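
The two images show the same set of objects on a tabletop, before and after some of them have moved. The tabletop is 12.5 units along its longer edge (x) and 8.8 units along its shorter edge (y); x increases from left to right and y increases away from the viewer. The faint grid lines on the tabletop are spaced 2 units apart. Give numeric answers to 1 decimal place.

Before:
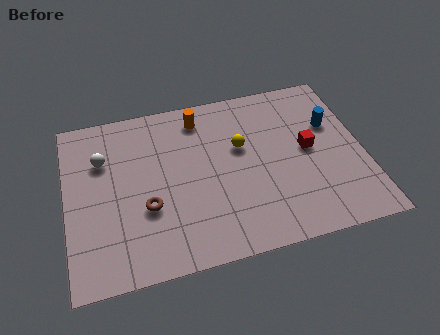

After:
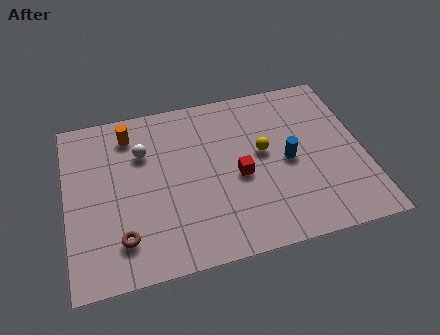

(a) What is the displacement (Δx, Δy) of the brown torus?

(-1.1, -1.3)

The brown torus started near (3.3, 3.2) and ended near (2.2, 1.9).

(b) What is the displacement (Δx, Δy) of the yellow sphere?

(0.9, -0.5)

The yellow sphere was at about (7.4, 5.4) and moved to about (8.3, 4.9).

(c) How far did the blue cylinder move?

2.5

The blue cylinder moved from about (11.3, 5.7) to (9.3, 4.2), a distance of √(2.0² + 1.5²) ≈ 2.5.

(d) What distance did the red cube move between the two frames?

3.1

The red cube moved from about (10.2, 4.6) to (7.2, 3.9), a distance of √(3.0² + 0.7²) ≈ 3.1.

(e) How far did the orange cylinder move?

3.0

The orange cylinder was near (5.8, 7.4) before and (2.8, 7.2) after, so it travelled √(3.0² + 0.2²) ≈ 3.0 units.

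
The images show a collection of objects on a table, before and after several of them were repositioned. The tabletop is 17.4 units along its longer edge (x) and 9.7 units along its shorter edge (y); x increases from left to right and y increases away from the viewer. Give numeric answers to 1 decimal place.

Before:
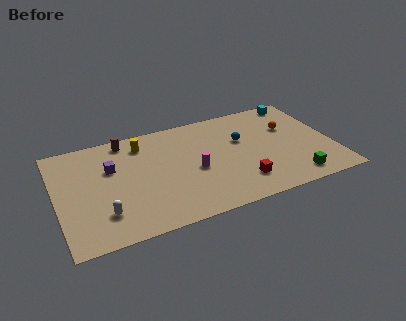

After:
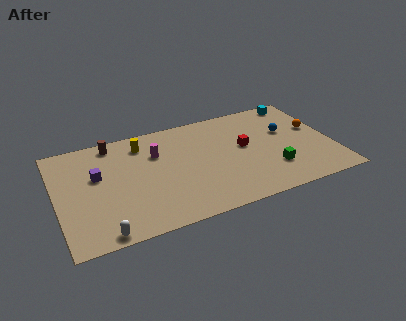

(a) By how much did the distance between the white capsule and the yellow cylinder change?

+1.5

The distance was about 6.2 in the first image and 7.7 in the second, so they moved 1.5 units further apart.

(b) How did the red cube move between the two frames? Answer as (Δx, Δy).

(0.6, 3.2)

The red cube started near (11.3, 2.2) and ended near (11.9, 5.4).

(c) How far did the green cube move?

1.8

From (14.6, 1.4) to (13.4, 2.7), the green cube covered √(1.2² + 1.3²) ≈ 1.8 units.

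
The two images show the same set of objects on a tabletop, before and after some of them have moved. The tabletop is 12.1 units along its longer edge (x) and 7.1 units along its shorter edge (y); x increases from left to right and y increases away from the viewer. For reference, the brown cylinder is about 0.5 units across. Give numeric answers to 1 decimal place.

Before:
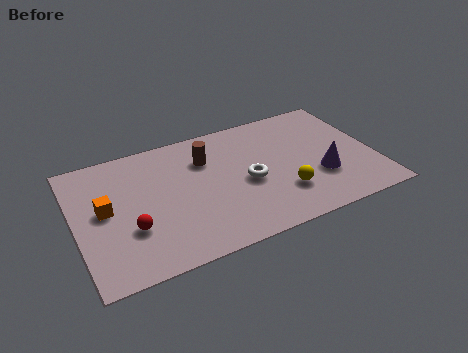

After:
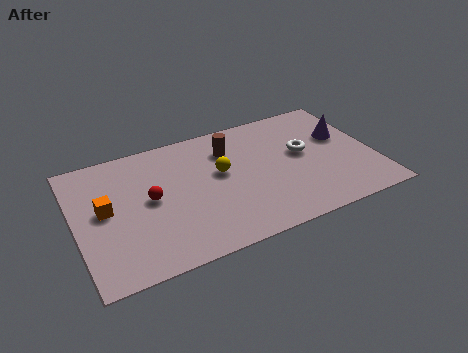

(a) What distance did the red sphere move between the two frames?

1.6

The red sphere was near (2.1, 2.4) before and (3.0, 3.7) after, so it travelled √(0.9² + 1.3²) ≈ 1.6 units.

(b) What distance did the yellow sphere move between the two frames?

3.1

The yellow sphere was near (8.2, 2.0) before and (5.9, 4.1) after, so it travelled √(2.3² + 2.1²) ≈ 3.1 units.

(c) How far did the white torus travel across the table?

2.5

The white torus was near (6.9, 3.2) before and (9.3, 4.0) after, so it travelled √(2.4² + 0.8²) ≈ 2.5 units.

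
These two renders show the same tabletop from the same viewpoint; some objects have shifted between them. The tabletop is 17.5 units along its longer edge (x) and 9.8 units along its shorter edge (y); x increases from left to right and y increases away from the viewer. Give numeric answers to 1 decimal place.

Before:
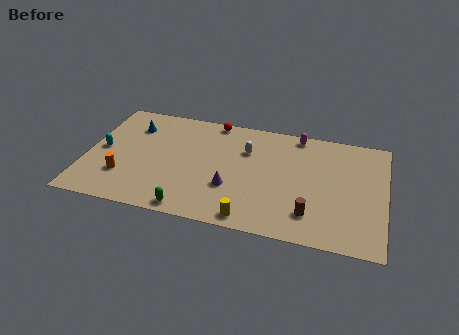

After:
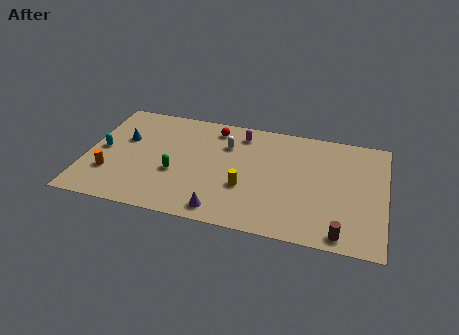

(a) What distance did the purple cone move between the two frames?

2.1

The purple cone was near (8.6, 3.3) before and (8.2, 1.2) after, so it travelled √(0.4² + 2.1²) ≈ 2.1 units.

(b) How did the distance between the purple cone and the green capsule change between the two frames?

+0.6

They were about 3.3 units apart before and 3.9 after — 0.6 units further apart.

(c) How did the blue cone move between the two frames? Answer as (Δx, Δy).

(-0.4, -1.3)

The blue cone was at about (2.5, 7.4) and moved to about (2.1, 6.1).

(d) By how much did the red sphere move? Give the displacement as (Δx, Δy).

(0.1, -0.7)

The red sphere was at about (7.2, 9.0) and moved to about (7.3, 8.3).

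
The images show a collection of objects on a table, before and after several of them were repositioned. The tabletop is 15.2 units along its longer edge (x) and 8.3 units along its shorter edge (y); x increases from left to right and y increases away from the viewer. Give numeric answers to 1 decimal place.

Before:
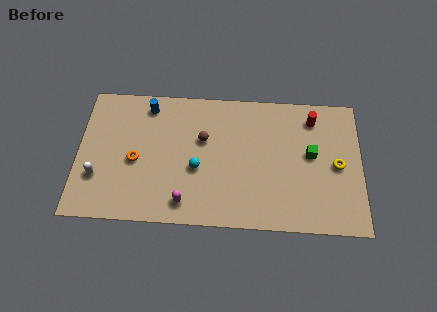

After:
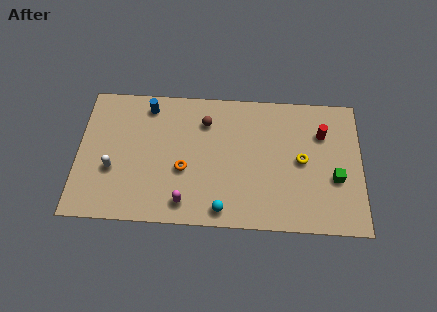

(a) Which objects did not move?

the blue cylinder and the magenta capsule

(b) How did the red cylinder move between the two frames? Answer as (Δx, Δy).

(0.5, -0.9)

The red cylinder started near (12.6, 6.8) and ended near (13.1, 5.9).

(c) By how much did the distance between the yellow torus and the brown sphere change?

-1.7

Before: roughly 7.3 units apart; after: 5.6. That's 1.7 units closer together.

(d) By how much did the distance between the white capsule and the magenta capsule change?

-0.6

The distance was about 4.9 in the first image and 4.3 in the second, so they moved 0.6 units closer together.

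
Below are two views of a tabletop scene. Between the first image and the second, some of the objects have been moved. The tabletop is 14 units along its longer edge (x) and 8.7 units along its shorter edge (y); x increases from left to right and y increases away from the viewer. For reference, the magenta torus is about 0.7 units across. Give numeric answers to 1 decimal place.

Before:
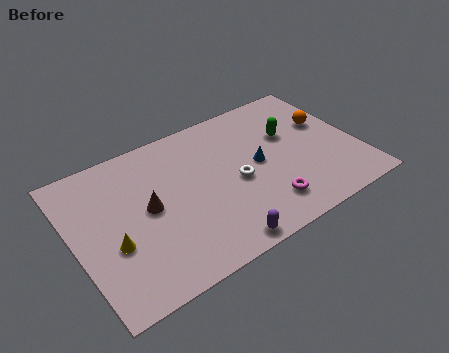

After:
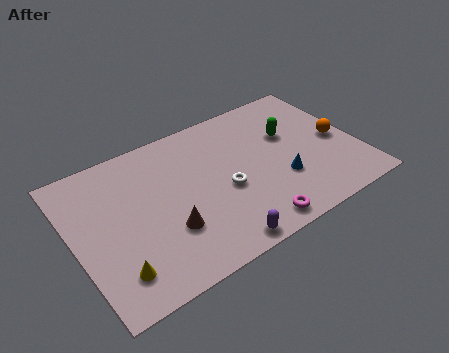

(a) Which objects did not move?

the purple capsule and the green capsule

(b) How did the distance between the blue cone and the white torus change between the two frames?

+1.5

The distance was about 1.3 in the first image and 2.8 in the second, so they moved 1.5 units further apart.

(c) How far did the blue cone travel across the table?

1.7

From (9.1, 4.4) to (10.0, 2.9), the blue cone covered √(0.9² + 1.5²) ≈ 1.7 units.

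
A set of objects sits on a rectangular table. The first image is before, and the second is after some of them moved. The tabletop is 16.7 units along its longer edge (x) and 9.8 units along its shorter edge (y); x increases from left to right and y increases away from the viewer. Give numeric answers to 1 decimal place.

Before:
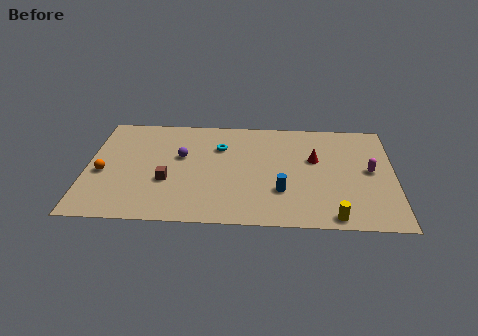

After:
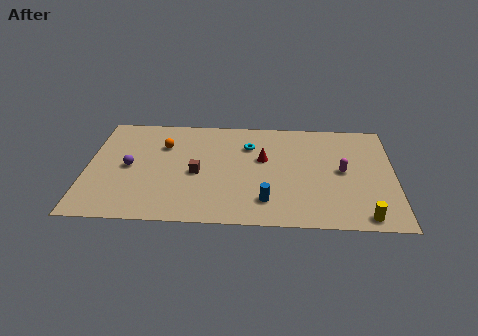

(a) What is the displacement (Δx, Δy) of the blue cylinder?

(-0.8, -0.9)

From the two frames, the blue cylinder sits at roughly (10.6, 3.0) before and (9.8, 2.1) after.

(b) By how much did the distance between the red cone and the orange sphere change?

-6.0

The distance was about 11.6 in the first image and 5.6 in the second, so they moved 6.0 units closer together.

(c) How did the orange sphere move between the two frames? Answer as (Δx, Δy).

(3.2, 2.7)

The orange sphere started near (0.9, 4.2) and ended near (4.1, 6.9).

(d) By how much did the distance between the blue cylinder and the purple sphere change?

+1.8

The distance was about 6.2 in the first image and 8.0 in the second, so they moved 1.8 units further apart.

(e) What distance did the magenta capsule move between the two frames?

1.5

The magenta capsule moved from about (15.4, 5.1) to (13.9, 5.0), a distance of √(1.5² + 0.1²) ≈ 1.5.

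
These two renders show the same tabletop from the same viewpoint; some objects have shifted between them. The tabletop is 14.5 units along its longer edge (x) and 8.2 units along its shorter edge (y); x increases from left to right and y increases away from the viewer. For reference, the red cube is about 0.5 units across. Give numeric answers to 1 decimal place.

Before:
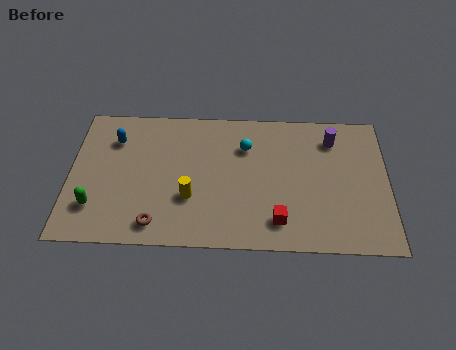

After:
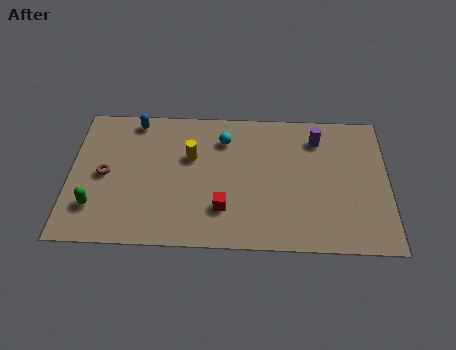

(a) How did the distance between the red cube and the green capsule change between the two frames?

-2.5

They were about 8.3 units apart before and 5.8 after — 2.5 units closer together.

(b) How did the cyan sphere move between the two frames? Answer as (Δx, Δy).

(-1.0, 0.4)

The cyan sphere was at about (8.0, 5.9) and moved to about (7.0, 6.3).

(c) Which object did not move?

the green capsule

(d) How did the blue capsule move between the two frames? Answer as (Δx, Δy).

(0.9, 1.2)

The blue capsule was at about (2.0, 6.1) and moved to about (2.9, 7.3).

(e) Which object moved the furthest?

the brown torus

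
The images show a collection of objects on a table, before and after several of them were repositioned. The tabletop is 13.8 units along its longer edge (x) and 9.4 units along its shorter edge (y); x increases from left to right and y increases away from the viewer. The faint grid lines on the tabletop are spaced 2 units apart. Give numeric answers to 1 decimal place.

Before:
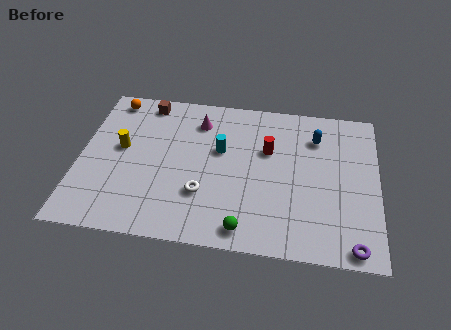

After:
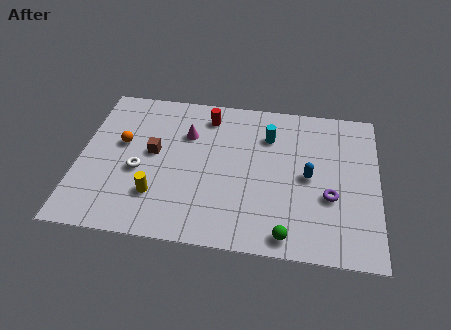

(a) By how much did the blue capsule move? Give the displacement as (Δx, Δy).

(-0.3, -2.5)

The blue capsule started near (10.9, 7.1) and ended near (10.6, 4.6).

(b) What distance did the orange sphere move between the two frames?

2.9

The orange sphere was near (1.3, 8.3) before and (1.9, 5.5) after, so it travelled √(0.6² + 2.8²) ≈ 2.9 units.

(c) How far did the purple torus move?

2.9

The purple torus was near (12.7, 0.8) before and (11.6, 3.5) after, so it travelled √(1.1² + 2.7²) ≈ 2.9 units.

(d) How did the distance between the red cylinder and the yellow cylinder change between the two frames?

-1.1

The distance was about 6.8 in the first image and 5.7 in the second, so they moved 1.1 units closer together.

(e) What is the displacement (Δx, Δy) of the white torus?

(-3.0, 1.0)

The white torus started near (5.8, 2.9) and ended near (2.8, 3.9).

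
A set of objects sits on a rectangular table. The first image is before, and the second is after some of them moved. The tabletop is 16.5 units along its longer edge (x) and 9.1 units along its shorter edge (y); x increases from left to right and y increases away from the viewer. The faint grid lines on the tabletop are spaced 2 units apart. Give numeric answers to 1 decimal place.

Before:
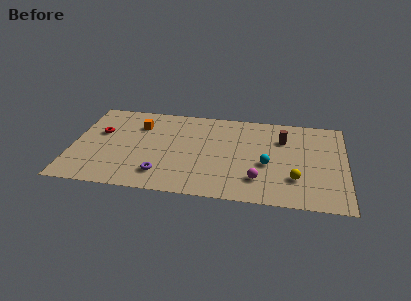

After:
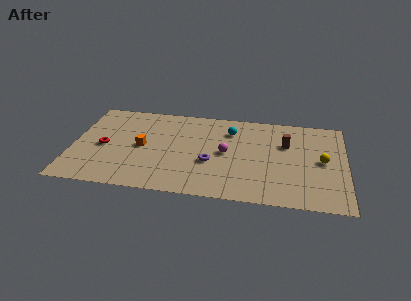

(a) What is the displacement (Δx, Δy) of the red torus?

(0.3, -1.4)

From the two frames, the red torus sits at roughly (1.6, 5.6) before and (1.9, 4.2) after.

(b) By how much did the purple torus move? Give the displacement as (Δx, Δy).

(2.9, 1.6)

The purple torus started near (5.5, 1.9) and ended near (8.4, 3.5).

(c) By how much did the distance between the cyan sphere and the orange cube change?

-2.6

The distance was about 8.4 in the first image and 5.8 in the second, so they moved 2.6 units closer together.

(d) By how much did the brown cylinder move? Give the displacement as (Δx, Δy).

(0.2, -0.5)

The brown cylinder was at about (12.7, 6.5) and moved to about (12.9, 6.0).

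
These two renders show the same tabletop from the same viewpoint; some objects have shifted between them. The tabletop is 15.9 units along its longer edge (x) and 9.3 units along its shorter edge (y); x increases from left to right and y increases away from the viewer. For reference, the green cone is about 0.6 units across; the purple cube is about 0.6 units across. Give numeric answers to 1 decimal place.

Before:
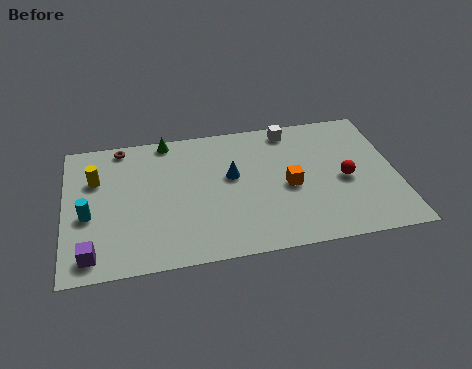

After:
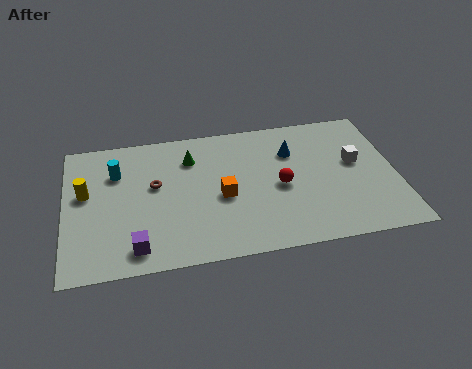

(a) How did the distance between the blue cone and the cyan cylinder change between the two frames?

+1.4

They were about 7.1 units apart before and 8.5 after — 1.4 units further apart.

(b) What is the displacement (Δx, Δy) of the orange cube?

(-3.2, -0.1)

The orange cube was at about (10.7, 4.2) and moved to about (7.5, 4.1).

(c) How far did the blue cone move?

3.2

The blue cone moved from about (8.0, 5.4) to (11.0, 6.6), a distance of √(3.0² + 1.2²) ≈ 3.2.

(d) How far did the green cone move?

1.9

The green cone moved from about (5.0, 8.5) to (6.1, 7.0), a distance of √(1.1² + 1.5²) ≈ 1.9.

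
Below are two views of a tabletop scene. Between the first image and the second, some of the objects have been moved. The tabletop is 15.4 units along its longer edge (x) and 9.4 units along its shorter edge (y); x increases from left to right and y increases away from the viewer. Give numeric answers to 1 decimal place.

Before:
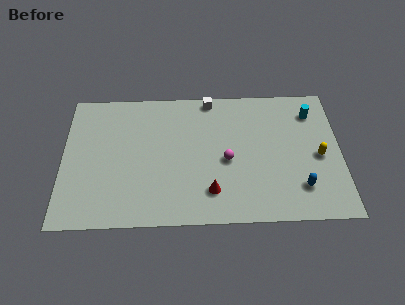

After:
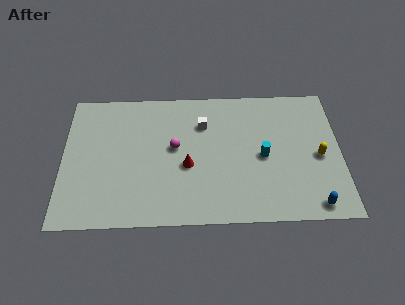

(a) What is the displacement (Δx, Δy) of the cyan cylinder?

(-2.8, -3.0)

The cyan cylinder started near (13.9, 7.4) and ended near (11.1, 4.4).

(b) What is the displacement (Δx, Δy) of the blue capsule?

(0.7, -1.2)

From the two frames, the blue capsule sits at roughly (13.1, 2.2) before and (13.8, 1.0) after.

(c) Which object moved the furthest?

the cyan cylinder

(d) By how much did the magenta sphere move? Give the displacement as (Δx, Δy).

(-2.9, 1.0)

The magenta sphere started near (9.1, 4.2) and ended near (6.2, 5.2).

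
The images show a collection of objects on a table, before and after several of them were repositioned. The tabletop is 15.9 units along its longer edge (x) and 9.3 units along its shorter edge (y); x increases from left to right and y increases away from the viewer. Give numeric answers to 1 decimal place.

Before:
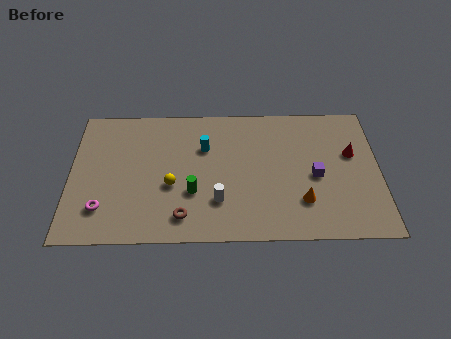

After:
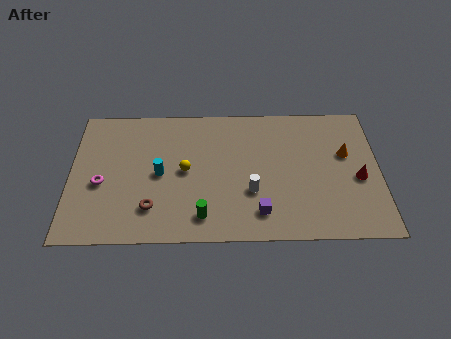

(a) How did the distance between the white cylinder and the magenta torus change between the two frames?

+1.8

They were about 5.9 units apart before and 7.7 after — 1.8 units further apart.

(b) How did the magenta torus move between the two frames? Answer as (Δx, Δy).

(-0.1, 1.7)

The magenta torus was at about (1.7, 2.2) and moved to about (1.6, 3.9).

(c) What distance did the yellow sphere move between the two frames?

1.2

The yellow sphere was near (5.2, 3.7) before and (5.9, 4.7) after, so it travelled √(0.7² + 1.0²) ≈ 1.2 units.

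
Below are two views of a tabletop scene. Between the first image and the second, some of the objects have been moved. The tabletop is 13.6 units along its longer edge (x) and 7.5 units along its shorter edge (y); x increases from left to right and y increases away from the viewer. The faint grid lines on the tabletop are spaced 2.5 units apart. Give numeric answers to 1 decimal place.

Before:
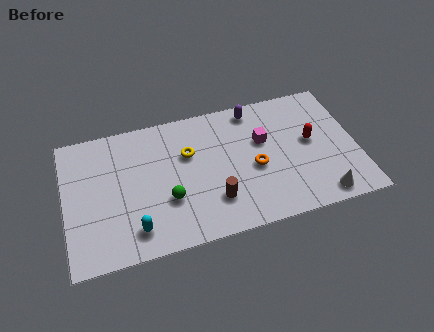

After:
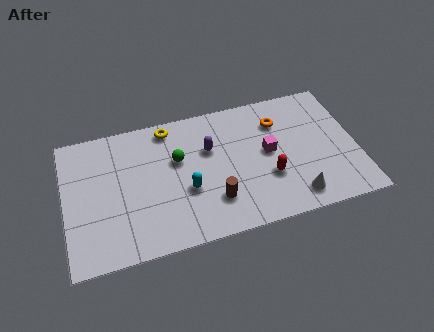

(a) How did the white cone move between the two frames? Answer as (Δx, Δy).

(-1.2, 0.3)

From the two frames, the white cone sits at roughly (11.7, 0.9) before and (10.5, 1.2) after.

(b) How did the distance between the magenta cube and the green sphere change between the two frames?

-0.8

The distance was about 5.1 in the first image and 4.3 in the second, so they moved 0.8 units closer together.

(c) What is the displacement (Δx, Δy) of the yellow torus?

(-0.8, 1.7)

From the two frames, the yellow torus sits at roughly (5.8, 4.9) before and (5.0, 6.6) after.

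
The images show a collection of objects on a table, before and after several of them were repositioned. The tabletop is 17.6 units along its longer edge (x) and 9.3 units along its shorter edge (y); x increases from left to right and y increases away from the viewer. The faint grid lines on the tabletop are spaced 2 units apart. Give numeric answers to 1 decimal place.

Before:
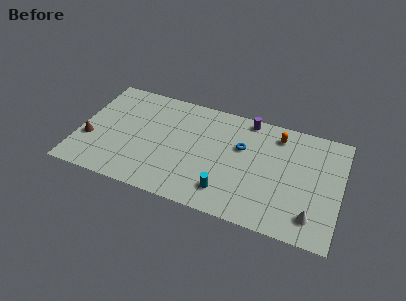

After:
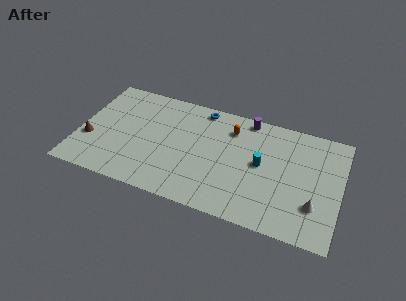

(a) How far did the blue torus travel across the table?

3.8

The blue torus moved from about (10.9, 5.9) to (8.0, 8.3), a distance of √(2.9² + 2.4²) ≈ 3.8.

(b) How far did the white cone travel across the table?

0.9

From (15.9, 1.8) to (16.0, 2.7), the white cone covered √(0.1² + 0.9²) ≈ 0.9 units.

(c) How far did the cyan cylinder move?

3.7

From (10.2, 1.9) to (12.3, 4.9), the cyan cylinder covered √(2.1² + 3.0²) ≈ 3.7 units.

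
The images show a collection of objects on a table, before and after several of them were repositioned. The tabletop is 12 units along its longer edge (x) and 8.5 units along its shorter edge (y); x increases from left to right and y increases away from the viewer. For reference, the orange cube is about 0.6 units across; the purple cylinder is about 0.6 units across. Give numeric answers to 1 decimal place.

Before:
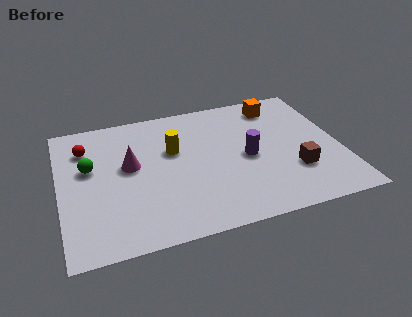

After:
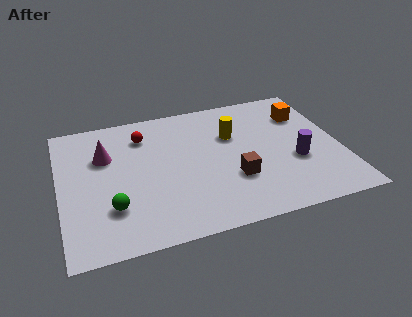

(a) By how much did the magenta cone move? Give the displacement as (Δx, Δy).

(-1.0, 0.9)

From the two frames, the magenta cone sits at roughly (3.0, 4.8) before and (2.0, 5.7) after.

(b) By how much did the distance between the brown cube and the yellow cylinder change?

-2.9

They were about 5.7 units apart before and 2.8 after — 2.9 units closer together.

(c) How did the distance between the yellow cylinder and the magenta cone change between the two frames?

+3.5

Before: roughly 2.0 units apart; after: 5.5. That's 3.5 units further apart.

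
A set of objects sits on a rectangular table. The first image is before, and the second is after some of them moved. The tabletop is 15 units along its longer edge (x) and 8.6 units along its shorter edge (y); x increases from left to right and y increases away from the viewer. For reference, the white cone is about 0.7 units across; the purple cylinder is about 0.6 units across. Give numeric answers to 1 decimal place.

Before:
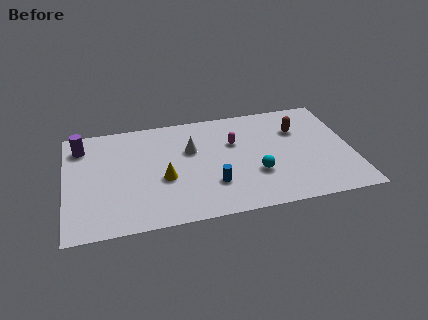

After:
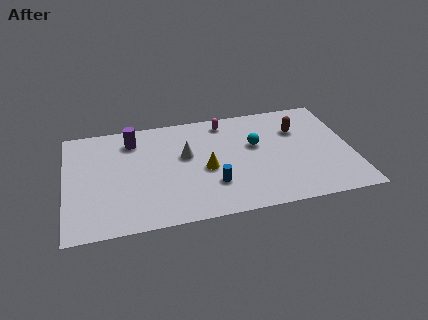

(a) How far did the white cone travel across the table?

0.5

From (6.6, 5.5) to (6.3, 5.1), the white cone covered √(0.3² + 0.4²) ≈ 0.5 units.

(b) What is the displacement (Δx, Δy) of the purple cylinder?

(2.7, 0.0)

The purple cylinder started near (0.9, 6.9) and ended near (3.6, 6.9).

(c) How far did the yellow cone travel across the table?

2.2

The yellow cone was near (5.1, 3.5) before and (7.3, 3.8) after, so it travelled √(2.2² + 0.3²) ≈ 2.2 units.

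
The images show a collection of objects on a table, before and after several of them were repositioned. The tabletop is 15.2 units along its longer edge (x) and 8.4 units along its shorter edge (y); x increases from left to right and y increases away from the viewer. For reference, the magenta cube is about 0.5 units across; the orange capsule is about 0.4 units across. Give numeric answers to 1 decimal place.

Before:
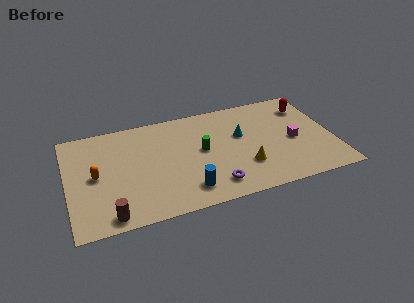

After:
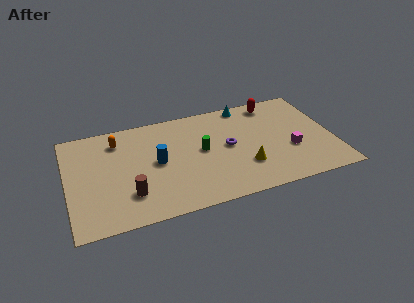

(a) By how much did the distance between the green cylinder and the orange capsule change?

-0.9

They were about 6.1 units apart before and 5.2 after — 0.9 units closer together.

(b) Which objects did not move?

the yellow cone and the green cylinder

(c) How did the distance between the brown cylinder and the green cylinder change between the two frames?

-1.7

They were about 6.6 units apart before and 4.9 after — 1.7 units closer together.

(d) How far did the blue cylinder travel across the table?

3.1

The blue cylinder moved from about (6.6, 1.6) to (5.1, 4.3), a distance of √(1.5² + 2.7²) ≈ 3.1.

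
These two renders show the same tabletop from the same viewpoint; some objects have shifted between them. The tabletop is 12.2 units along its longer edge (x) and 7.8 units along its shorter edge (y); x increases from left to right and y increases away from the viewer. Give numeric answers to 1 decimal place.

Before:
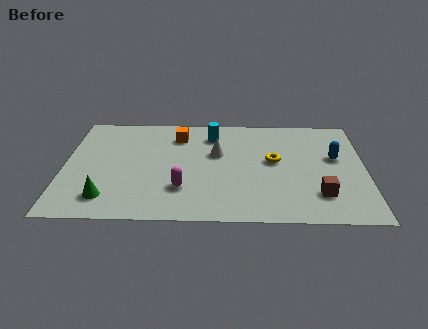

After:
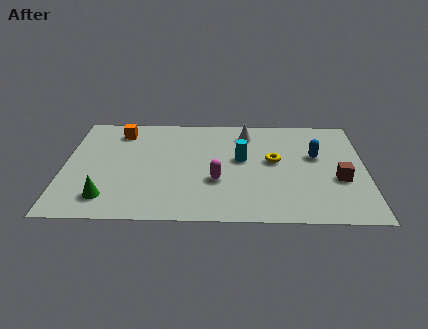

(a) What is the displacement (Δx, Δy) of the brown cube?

(0.8, 1.1)

The brown cube was at about (10.3, 1.9) and moved to about (11.1, 3.0).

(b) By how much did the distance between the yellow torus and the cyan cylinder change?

-1.8

Before: roughly 3.1 units apart; after: 1.3. That's 1.8 units closer together.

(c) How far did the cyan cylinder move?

2.2

From (6.0, 6.2) to (7.2, 4.4), the cyan cylinder covered √(1.2² + 1.8²) ≈ 2.2 units.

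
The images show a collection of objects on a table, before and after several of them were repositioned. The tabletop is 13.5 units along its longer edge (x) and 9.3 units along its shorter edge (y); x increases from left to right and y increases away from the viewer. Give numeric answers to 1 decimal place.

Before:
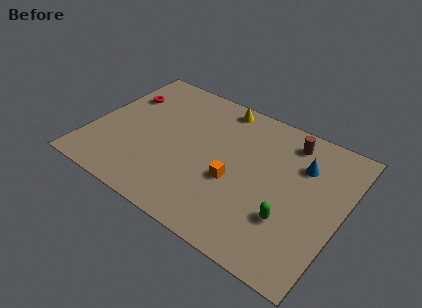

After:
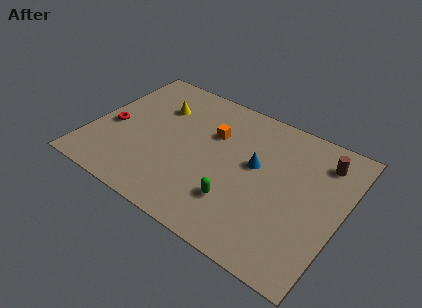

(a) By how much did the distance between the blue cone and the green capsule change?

-0.9

They were about 3.7 units apart before and 2.8 after — 0.9 units closer together.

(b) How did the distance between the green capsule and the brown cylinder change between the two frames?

+1.2

They were about 5.0 units apart before and 6.2 after — 1.2 units further apart.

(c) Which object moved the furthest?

the yellow cone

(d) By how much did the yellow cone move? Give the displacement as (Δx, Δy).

(-3.1, -1.7)

The yellow cone started near (6.3, 8.3) and ended near (3.2, 6.6).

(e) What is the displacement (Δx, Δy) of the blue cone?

(-2.3, -1.3)

From the two frames, the blue cone sits at roughly (11.1, 6.6) before and (8.8, 5.3) after.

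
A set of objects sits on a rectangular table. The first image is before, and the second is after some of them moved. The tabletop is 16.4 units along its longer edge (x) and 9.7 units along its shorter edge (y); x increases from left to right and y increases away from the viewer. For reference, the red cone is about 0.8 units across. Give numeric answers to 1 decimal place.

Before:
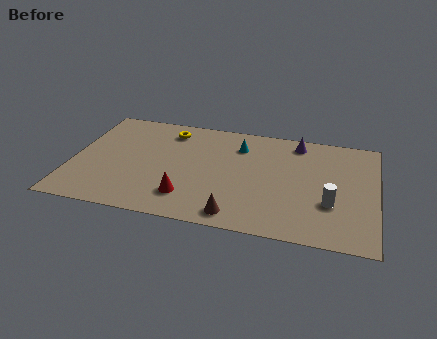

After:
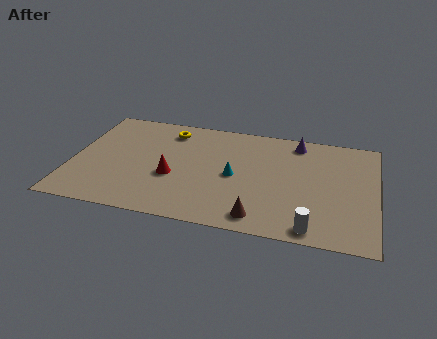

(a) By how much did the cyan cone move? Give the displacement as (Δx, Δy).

(-0.1, -2.8)

From the two frames, the cyan cone sits at roughly (8.9, 7.4) before and (8.8, 4.6) after.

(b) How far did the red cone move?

1.8

The red cone moved from about (6.4, 2.2) to (5.5, 3.8), a distance of √(0.9² + 1.6²) ≈ 1.8.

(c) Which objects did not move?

the purple cone and the yellow torus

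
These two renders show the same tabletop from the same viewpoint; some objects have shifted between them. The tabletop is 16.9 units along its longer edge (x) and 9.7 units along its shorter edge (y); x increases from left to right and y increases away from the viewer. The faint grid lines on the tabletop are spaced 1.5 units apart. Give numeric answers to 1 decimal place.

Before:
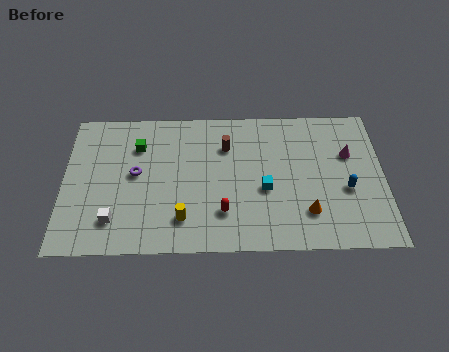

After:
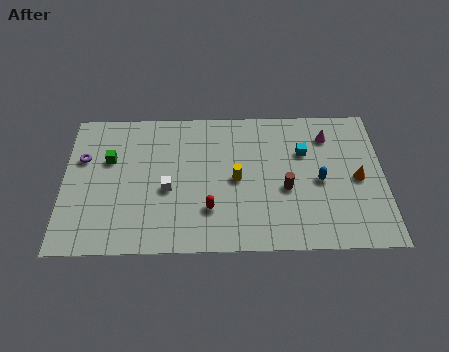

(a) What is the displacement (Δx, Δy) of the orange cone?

(2.7, 2.2)

The orange cone started near (12.8, 2.4) and ended near (15.5, 4.6).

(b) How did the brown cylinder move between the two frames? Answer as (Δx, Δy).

(3.1, -3.0)

From the two frames, the brown cylinder sits at roughly (8.6, 7.0) before and (11.7, 4.0) after.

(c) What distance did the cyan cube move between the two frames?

3.3

From (10.6, 4.0) to (12.7, 6.5), the cyan cube covered √(2.1² + 2.5²) ≈ 3.3 units.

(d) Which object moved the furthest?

the brown cylinder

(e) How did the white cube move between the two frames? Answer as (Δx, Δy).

(2.8, 2.0)

From the two frames, the white cube sits at roughly (2.7, 2.1) before and (5.5, 4.1) after.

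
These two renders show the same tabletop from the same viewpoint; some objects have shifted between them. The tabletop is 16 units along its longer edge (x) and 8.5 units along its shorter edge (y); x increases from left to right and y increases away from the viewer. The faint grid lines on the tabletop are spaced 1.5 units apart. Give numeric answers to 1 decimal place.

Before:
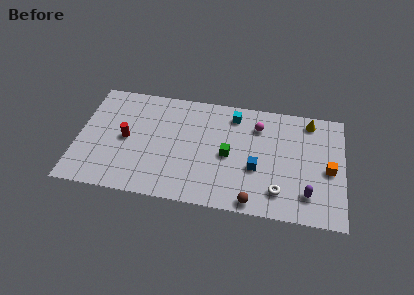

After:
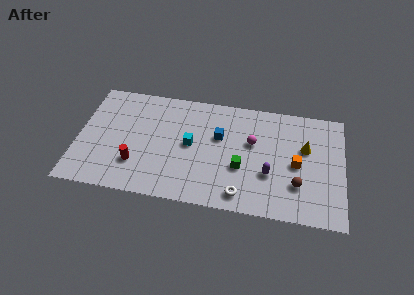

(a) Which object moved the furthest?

the cyan cube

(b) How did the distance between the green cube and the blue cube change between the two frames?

+0.7

The distance was about 1.8 in the first image and 2.5 in the second, so they moved 0.7 units further apart.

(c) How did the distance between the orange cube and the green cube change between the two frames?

-2.6

Before: roughly 6.0 units apart; after: 3.4. That's 2.6 units closer together.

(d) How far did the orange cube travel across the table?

1.9

From (15.1, 3.9) to (13.2, 4.0), the orange cube covered √(1.9² + 0.1²) ≈ 1.9 units.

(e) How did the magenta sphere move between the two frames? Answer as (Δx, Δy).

(-0.3, -1.3)

The magenta sphere was at about (10.8, 6.5) and moved to about (10.5, 5.2).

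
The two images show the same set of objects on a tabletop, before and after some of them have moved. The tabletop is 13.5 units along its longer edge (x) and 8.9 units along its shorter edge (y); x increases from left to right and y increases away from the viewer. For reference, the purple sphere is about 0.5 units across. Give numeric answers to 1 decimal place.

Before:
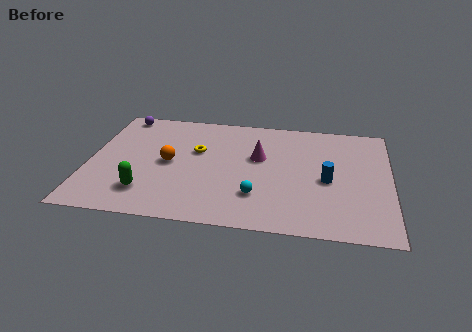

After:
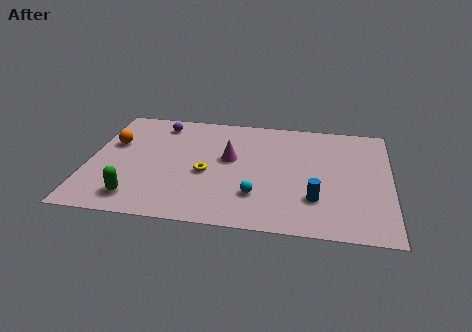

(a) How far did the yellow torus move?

1.8

From (4.8, 5.5) to (5.3, 3.8), the yellow torus covered √(0.5² + 1.7²) ≈ 1.8 units.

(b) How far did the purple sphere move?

1.9

The purple sphere moved from about (1.2, 8.0) to (3.0, 7.5), a distance of √(1.8² + 0.5²) ≈ 1.9.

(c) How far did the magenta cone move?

1.3

From (7.6, 5.4) to (6.3, 5.1), the magenta cone covered √(1.3² + 0.3²) ≈ 1.3 units.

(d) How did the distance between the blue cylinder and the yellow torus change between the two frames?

-1.0

The distance was about 6.1 in the first image and 5.1 in the second, so they moved 1.0 units closer together.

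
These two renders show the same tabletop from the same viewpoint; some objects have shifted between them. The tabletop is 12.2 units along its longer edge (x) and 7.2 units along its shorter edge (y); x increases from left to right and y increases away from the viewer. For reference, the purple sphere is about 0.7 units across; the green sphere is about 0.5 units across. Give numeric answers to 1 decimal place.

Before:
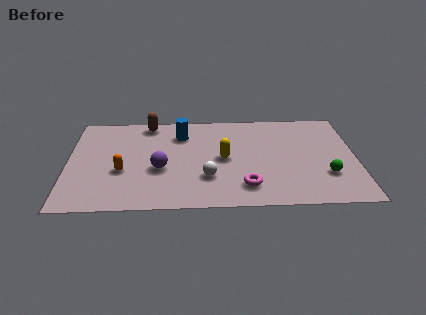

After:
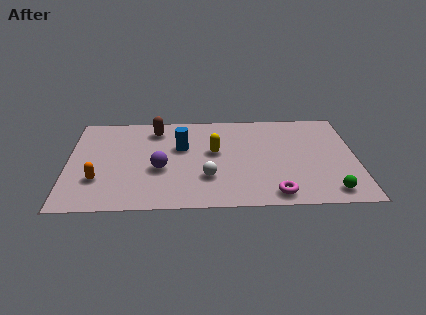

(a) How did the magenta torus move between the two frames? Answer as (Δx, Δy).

(1.2, -0.6)

The magenta torus started near (7.5, 1.5) and ended near (8.7, 0.9).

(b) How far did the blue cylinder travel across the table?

1.0

The blue cylinder was near (4.8, 5.5) before and (4.8, 4.5) after, so it travelled √(0.0² + 1.0²) ≈ 1.0 units.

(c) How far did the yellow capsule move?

0.6

The yellow capsule moved from about (6.6, 3.6) to (6.2, 4.1), a distance of √(0.4² + 0.5²) ≈ 0.6.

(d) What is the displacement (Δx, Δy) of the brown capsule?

(0.3, -0.5)

The brown capsule started near (3.4, 6.4) and ended near (3.7, 5.9).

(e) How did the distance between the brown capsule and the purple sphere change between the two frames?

-0.5

Before: roughly 3.5 units apart; after: 3.0. That's 0.5 units closer together.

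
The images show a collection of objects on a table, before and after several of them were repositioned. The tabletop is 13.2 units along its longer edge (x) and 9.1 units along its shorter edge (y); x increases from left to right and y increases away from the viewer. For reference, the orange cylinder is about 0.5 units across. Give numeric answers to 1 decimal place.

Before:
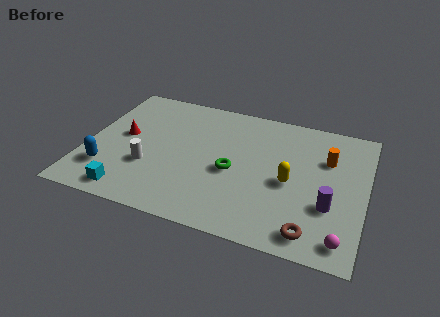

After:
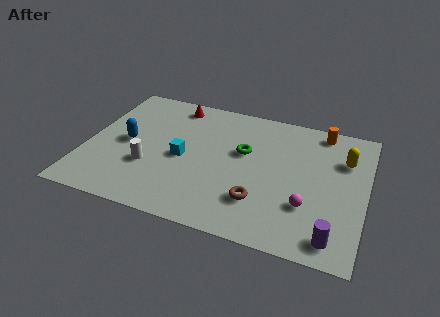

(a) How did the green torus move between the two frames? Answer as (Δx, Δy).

(0.4, 1.5)

From the two frames, the green torus sits at roughly (7.0, 4.0) before and (7.4, 5.5) after.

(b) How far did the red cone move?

3.7

The red cone was near (1.7, 4.9) before and (3.8, 7.9) after, so it travelled √(2.1² + 3.0²) ≈ 3.7 units.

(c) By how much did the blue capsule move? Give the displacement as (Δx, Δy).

(0.7, 2.2)

The blue capsule was at about (1.2, 2.3) and moved to about (1.9, 4.5).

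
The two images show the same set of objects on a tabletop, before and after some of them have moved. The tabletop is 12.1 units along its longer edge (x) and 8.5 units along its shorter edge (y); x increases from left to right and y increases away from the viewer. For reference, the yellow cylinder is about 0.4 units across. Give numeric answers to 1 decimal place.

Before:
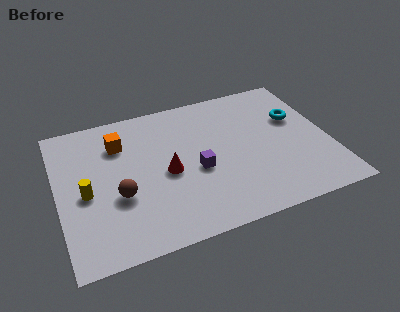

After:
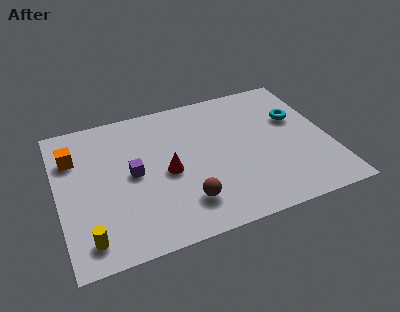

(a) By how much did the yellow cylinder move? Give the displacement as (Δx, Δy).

(-0.1, -2.5)

The yellow cylinder was at about (1.2, 3.8) and moved to about (1.1, 1.3).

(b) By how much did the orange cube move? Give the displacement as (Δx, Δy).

(-2.1, -0.2)

From the two frames, the orange cube sits at roughly (2.9, 6.3) before and (0.8, 6.1) after.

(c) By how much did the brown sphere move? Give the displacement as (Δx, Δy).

(2.8, -1.3)

The brown sphere started near (2.6, 3.2) and ended near (5.4, 1.9).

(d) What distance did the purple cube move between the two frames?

2.9

The purple cube was near (6.1, 3.6) before and (3.3, 4.3) after, so it travelled √(2.8² + 0.7²) ≈ 2.9 units.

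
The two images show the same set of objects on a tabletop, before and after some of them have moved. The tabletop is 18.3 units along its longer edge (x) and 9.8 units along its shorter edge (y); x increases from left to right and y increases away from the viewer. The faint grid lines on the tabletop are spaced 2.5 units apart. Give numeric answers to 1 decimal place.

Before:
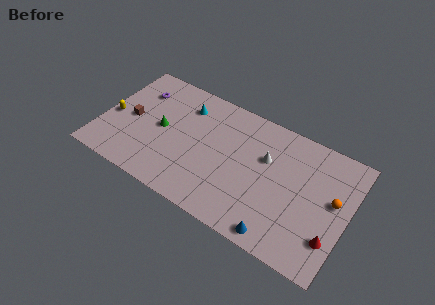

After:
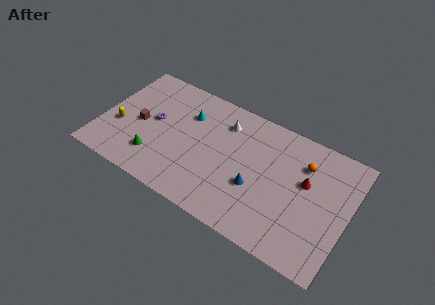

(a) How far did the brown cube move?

0.7

From (2.1, 4.7) to (2.8, 4.6), the brown cube covered √(0.7² + 0.1²) ≈ 0.7 units.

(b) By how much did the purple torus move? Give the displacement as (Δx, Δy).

(1.5, -2.0)

The purple torus started near (2.3, 7.3) and ended near (3.8, 5.3).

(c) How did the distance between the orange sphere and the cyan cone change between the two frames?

-2.9

They were about 11.6 units apart before and 8.7 after — 2.9 units closer together.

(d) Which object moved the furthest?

the red cone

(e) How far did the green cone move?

2.5

The green cone moved from about (4.4, 4.9) to (4.3, 2.4), a distance of √(0.1² + 2.5²) ≈ 2.5.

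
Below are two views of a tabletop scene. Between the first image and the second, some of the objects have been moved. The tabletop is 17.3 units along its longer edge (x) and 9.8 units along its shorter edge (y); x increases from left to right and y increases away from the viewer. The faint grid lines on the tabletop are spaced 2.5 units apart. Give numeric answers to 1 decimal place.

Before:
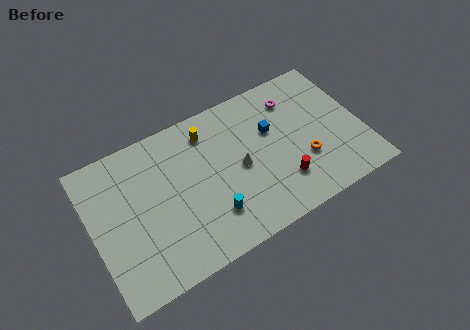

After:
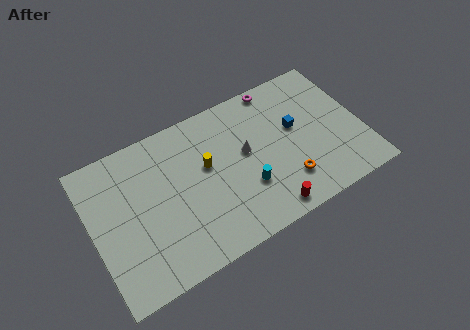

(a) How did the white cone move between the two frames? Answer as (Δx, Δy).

(0.5, 0.8)

From the two frames, the white cone sits at roughly (9.4, 4.7) before and (9.9, 5.5) after.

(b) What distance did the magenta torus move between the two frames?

1.6

The magenta torus moved from about (13.4, 7.7) to (12.5, 9.0), a distance of √(0.9² + 1.3²) ≈ 1.6.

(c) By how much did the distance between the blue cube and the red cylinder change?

+1.6

The distance was about 3.7 in the first image and 5.3 in the second, so they moved 1.6 units further apart.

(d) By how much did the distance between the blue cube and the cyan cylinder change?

-1.4

Before: roughly 5.8 units apart; after: 4.4. That's 1.4 units closer together.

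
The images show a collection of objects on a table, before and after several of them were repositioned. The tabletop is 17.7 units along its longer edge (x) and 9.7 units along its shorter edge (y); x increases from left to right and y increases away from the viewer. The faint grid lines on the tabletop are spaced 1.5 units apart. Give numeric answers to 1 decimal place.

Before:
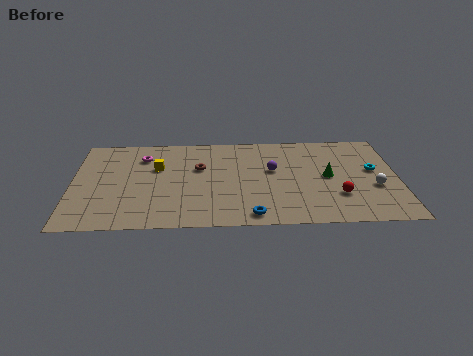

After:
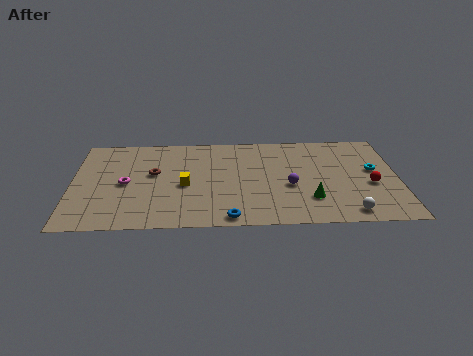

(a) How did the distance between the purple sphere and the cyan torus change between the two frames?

-0.7

The distance was about 5.5 in the first image and 4.8 in the second, so they moved 0.7 units closer together.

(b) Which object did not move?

the cyan torus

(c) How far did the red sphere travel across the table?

2.1

The red sphere moved from about (14.4, 2.9) to (16.2, 4.0), a distance of √(1.8² + 1.1²) ≈ 2.1.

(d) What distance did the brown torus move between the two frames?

2.5

The brown torus was near (6.9, 6.1) before and (4.4, 5.6) after, so it travelled √(2.5² + 0.5²) ≈ 2.5 units.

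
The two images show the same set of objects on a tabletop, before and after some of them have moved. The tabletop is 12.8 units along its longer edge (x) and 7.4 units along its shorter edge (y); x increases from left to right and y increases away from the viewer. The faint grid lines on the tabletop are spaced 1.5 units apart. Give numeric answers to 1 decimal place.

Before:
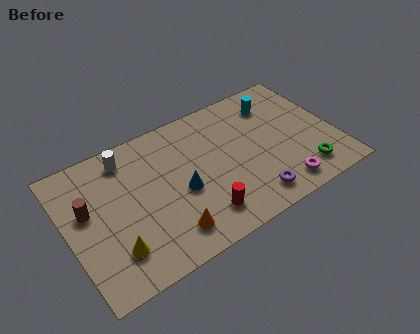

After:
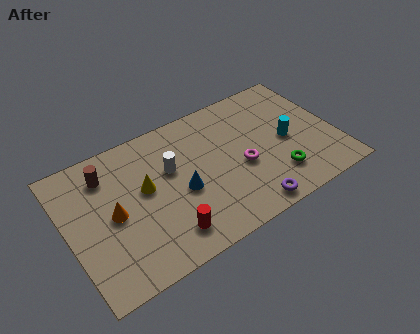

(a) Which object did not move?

the blue cone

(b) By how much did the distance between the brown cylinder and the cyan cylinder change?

-0.7

Before: roughly 9.4 units apart; after: 8.7. That's 0.7 units closer together.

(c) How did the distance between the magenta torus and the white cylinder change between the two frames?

-4.9

They were about 8.4 units apart before and 3.5 after — 4.9 units closer together.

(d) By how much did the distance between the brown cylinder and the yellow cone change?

-0.5

The distance was about 2.8 in the first image and 2.3 in the second, so they moved 0.5 units closer together.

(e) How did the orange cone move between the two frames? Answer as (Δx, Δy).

(-2.3, 2.2)

From the two frames, the orange cone sits at roughly (4.4, 1.4) before and (2.1, 3.6) after.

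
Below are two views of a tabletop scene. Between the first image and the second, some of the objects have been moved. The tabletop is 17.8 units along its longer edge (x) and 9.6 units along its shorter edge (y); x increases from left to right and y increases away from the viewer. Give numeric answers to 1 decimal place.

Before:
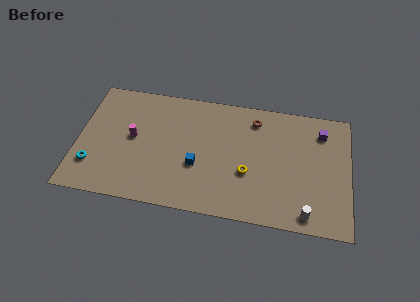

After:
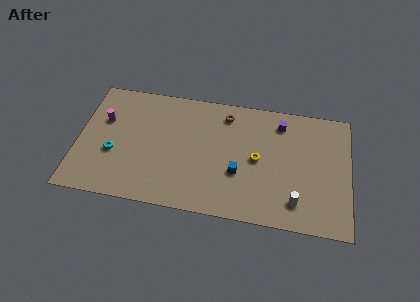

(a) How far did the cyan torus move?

1.8

The cyan torus moved from about (1.1, 2.5) to (2.4, 3.7), a distance of √(1.3² + 1.2²) ≈ 1.8.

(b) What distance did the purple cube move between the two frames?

2.7

The purple cube moved from about (15.9, 7.6) to (13.2, 7.9), a distance of √(2.7² + 0.3²) ≈ 2.7.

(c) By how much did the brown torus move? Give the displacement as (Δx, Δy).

(-1.9, 0.1)

From the two frames, the brown torus sits at roughly (11.5, 7.9) before and (9.6, 8.0) after.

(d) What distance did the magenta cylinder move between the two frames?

2.3

From (3.6, 5.1) to (1.6, 6.2), the magenta cylinder covered √(2.0² + 1.1²) ≈ 2.3 units.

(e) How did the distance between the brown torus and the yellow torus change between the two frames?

-0.4

They were about 4.3 units apart before and 3.9 after — 0.4 units closer together.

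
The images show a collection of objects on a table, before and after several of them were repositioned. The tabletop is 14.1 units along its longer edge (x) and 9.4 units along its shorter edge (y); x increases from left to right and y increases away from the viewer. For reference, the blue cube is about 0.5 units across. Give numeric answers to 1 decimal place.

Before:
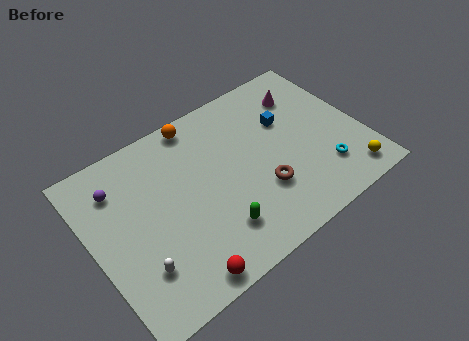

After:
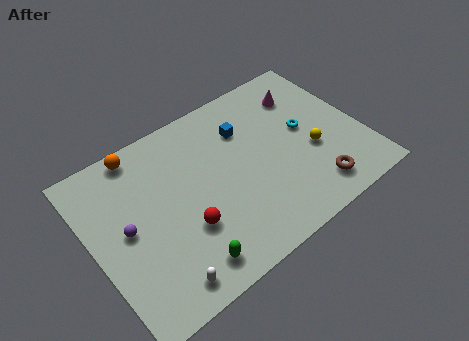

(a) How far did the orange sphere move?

3.1

From (6.2, 8.5) to (3.1, 8.5), the orange sphere covered √(3.1² + 0.0²) ≈ 3.1 units.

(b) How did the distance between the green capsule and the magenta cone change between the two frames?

+1.9

The distance was about 7.7 in the first image and 9.6 in the second, so they moved 1.9 units further apart.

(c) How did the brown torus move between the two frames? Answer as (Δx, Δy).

(2.5, -1.4)

The brown torus was at about (8.5, 3.0) and moved to about (11.0, 1.6).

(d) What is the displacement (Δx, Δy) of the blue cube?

(-2.1, 0.7)

The blue cube started near (10.5, 6.1) and ended near (8.4, 6.8).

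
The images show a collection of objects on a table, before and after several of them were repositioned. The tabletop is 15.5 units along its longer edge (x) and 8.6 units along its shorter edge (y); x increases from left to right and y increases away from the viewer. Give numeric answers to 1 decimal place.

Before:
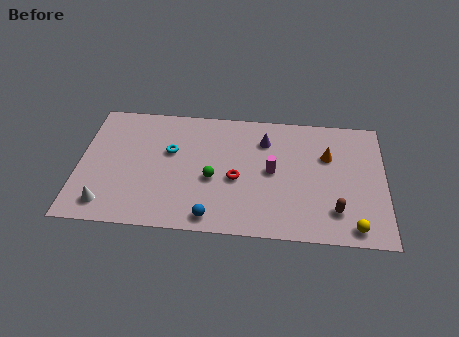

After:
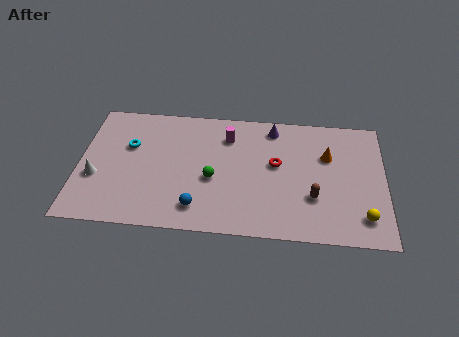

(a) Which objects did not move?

the orange cone and the green sphere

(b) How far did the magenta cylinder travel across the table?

3.2

From (9.8, 4.4) to (7.5, 6.6), the magenta cylinder covered √(2.3² + 2.2²) ≈ 3.2 units.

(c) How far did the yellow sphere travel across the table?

0.9

From (13.9, 1.0) to (14.4, 1.7), the yellow sphere covered √(0.5² + 0.7²) ≈ 0.9 units.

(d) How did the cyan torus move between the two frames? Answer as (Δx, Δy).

(-2.1, 0.2)

From the two frames, the cyan torus sits at roughly (4.6, 5.3) before and (2.5, 5.5) after.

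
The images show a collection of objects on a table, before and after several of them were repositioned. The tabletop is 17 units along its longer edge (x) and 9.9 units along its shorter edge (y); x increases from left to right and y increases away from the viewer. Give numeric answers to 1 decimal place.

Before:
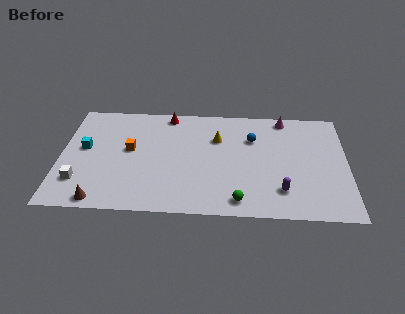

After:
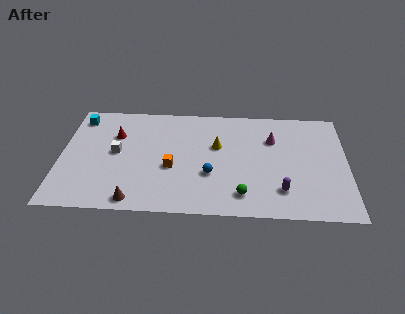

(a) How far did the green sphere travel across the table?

0.5

The green sphere moved from about (10.6, 1.3) to (10.8, 1.8), a distance of √(0.2² + 0.5²) ≈ 0.5.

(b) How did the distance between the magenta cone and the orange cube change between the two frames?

-3.1

They were about 9.8 units apart before and 6.7 after — 3.1 units closer together.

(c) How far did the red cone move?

3.7

From (6.3, 8.9) to (3.2, 6.8), the red cone covered √(3.1² + 2.1²) ≈ 3.7 units.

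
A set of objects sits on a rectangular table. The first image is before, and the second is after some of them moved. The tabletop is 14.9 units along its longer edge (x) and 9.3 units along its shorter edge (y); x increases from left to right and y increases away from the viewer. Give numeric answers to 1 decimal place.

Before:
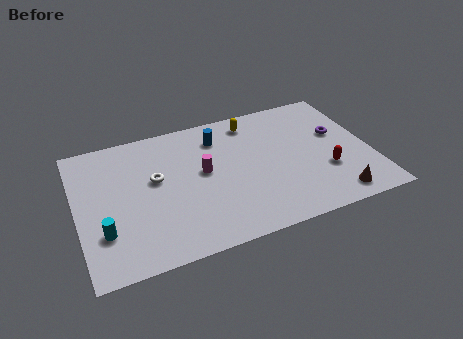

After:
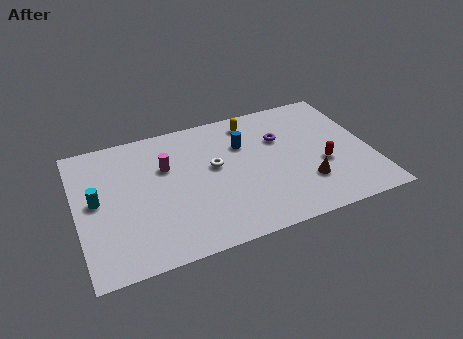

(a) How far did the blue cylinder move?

1.5

From (7.4, 7.3) to (8.6, 6.4), the blue cylinder covered √(1.2² + 0.9²) ≈ 1.5 units.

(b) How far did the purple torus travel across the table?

3.0

The purple torus was near (13.4, 5.6) before and (10.5, 6.2) after, so it travelled √(2.9² + 0.6²) ≈ 3.0 units.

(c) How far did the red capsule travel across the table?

0.5

The red capsule was near (12.5, 3.1) before and (12.4, 3.6) after, so it travelled √(0.1² + 0.5²) ≈ 0.5 units.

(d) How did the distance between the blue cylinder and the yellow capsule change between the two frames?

-0.3

They were about 1.9 units apart before and 1.6 after — 0.3 units closer together.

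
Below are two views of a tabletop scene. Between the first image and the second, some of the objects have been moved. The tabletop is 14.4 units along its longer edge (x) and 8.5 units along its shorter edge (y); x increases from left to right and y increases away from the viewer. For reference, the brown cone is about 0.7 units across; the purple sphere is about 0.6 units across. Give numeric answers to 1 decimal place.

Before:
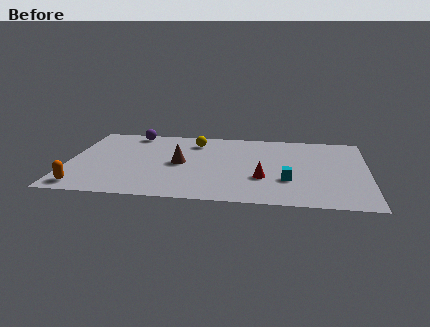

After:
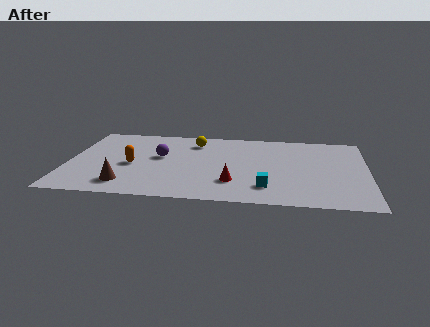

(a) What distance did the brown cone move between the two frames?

3.6

The brown cone was near (5.4, 4.2) before and (2.9, 1.6) after, so it travelled √(2.5² + 2.6²) ≈ 3.6 units.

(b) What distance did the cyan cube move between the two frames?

1.3

The cyan cube was near (10.6, 2.8) before and (9.6, 1.9) after, so it travelled √(1.0² + 0.9²) ≈ 1.3 units.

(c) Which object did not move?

the yellow sphere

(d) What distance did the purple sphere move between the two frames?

3.1

From (2.9, 7.6) to (4.4, 4.9), the purple sphere covered √(1.5² + 2.7²) ≈ 3.1 units.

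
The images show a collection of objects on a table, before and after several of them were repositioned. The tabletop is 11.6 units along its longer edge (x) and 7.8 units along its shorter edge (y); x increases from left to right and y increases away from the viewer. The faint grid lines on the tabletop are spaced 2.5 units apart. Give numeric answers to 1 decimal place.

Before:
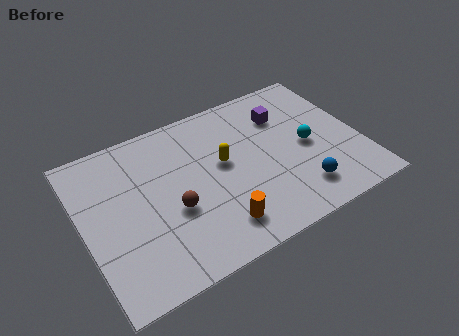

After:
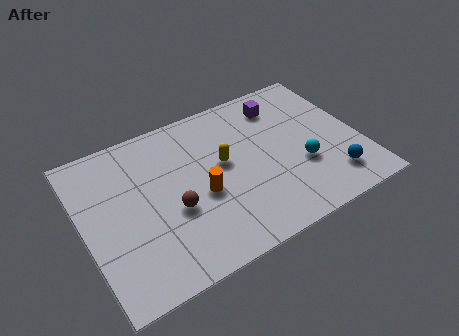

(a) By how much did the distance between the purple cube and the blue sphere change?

+0.8

Before: roughly 4.1 units apart; after: 4.9. That's 0.8 units further apart.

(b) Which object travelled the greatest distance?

the orange cylinder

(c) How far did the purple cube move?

0.6

The purple cube was near (8.7, 5.7) before and (8.7, 6.3) after, so it travelled √(0.0² + 0.6²) ≈ 0.6 units.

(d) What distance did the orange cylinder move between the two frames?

1.8

The orange cylinder moved from about (5.2, 1.5) to (4.8, 3.3), a distance of √(0.4² + 1.8²) ≈ 1.8.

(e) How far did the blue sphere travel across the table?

1.4

The blue sphere was near (8.7, 1.6) before and (10.1, 1.6) after, so it travelled √(1.4² + 0.0²) ≈ 1.4 units.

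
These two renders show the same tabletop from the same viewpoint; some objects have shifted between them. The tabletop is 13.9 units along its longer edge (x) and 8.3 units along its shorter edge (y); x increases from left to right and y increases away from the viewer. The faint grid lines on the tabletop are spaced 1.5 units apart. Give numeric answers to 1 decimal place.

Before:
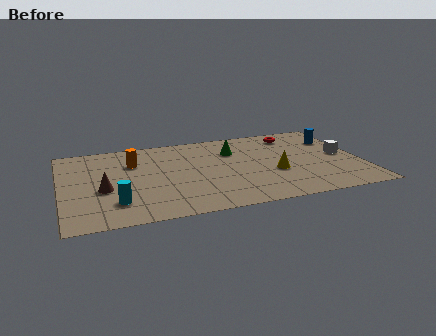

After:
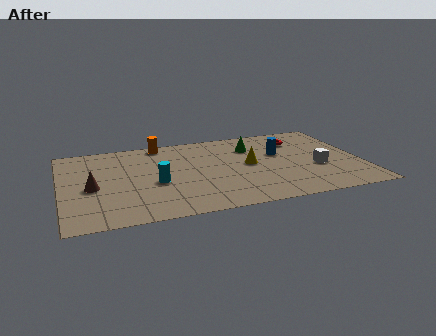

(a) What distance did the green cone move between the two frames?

0.9

The green cone was near (8.1, 5.9) before and (9.0, 6.1) after, so it travelled √(0.9² + 0.2²) ≈ 0.9 units.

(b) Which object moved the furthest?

the blue cylinder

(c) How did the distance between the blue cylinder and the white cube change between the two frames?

+0.7

The distance was about 1.8 in the first image and 2.5 in the second, so they moved 0.7 units further apart.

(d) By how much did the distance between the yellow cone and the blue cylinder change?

-2.6

The distance was about 4.3 in the first image and 1.7 in the second, so they moved 2.6 units closer together.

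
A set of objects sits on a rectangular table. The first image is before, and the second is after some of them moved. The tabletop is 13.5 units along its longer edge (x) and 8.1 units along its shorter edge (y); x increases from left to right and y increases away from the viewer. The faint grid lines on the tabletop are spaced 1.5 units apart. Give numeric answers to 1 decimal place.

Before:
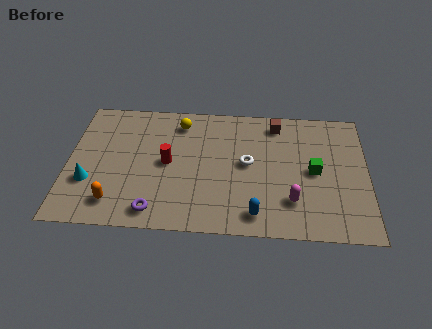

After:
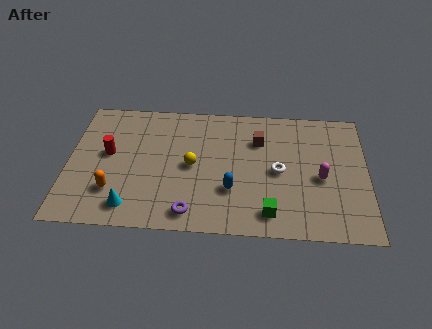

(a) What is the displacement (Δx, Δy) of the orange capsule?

(-0.1, 0.7)

From the two frames, the orange capsule sits at roughly (2.2, 1.5) before and (2.1, 2.2) after.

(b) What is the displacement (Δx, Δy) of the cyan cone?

(1.9, -1.4)

The cyan cone was at about (1.0, 2.7) and moved to about (2.9, 1.3).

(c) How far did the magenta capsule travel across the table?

2.0

The magenta capsule was near (10.1, 2.1) before and (11.4, 3.6) after, so it travelled √(1.3² + 1.5²) ≈ 2.0 units.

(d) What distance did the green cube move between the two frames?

3.4

The green cube was near (11.1, 4.0) before and (9.1, 1.3) after, so it travelled √(2.0² + 2.7²) ≈ 3.4 units.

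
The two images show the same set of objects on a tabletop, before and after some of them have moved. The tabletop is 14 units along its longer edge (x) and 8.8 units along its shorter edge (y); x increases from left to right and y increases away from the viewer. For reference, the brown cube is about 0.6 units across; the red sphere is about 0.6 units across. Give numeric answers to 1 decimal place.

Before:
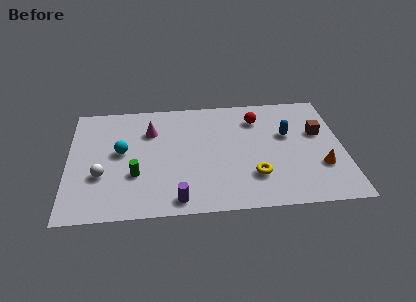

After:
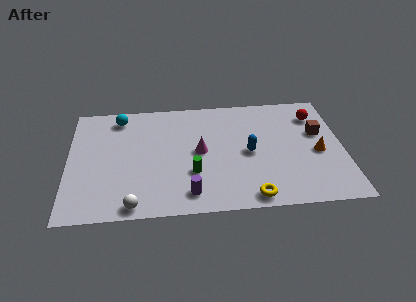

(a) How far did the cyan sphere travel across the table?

2.7

The cyan sphere moved from about (2.7, 4.8) to (2.6, 7.5), a distance of √(0.1² + 2.7²) ≈ 2.7.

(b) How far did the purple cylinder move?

0.7

The purple cylinder moved from about (5.5, 1.0) to (6.1, 1.4), a distance of √(0.6² + 0.4²) ≈ 0.7.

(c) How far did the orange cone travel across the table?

1.1

From (12.8, 2.8) to (12.7, 3.9), the orange cone covered √(0.1² + 1.1²) ≈ 1.1 units.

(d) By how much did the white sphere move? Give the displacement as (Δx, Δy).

(1.6, -2.3)

From the two frames, the white sphere sits at roughly (1.7, 3.1) before and (3.3, 0.8) after.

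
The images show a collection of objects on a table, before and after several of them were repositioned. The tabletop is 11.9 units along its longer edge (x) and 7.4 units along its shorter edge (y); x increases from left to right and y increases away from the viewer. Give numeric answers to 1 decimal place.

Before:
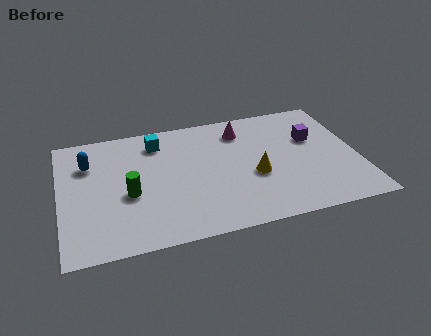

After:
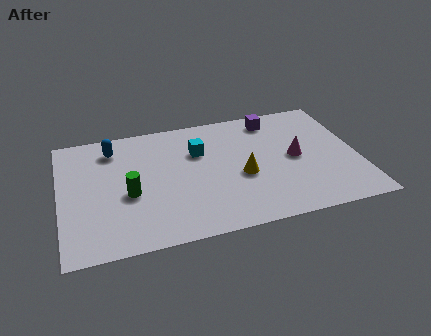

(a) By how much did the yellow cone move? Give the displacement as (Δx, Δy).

(-0.5, 0.1)

The yellow cone was at about (7.7, 3.0) and moved to about (7.2, 3.1).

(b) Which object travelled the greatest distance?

the magenta cone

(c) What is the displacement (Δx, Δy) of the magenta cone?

(2.0, -2.2)

The magenta cone started near (7.4, 5.9) and ended near (9.4, 3.7).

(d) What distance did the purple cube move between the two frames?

2.2

From (10.2, 4.7) to (8.7, 6.3), the purple cube covered √(1.5² + 1.6²) ≈ 2.2 units.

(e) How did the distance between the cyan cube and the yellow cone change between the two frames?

-2.3

They were about 4.8 units apart before and 2.5 after — 2.3 units closer together.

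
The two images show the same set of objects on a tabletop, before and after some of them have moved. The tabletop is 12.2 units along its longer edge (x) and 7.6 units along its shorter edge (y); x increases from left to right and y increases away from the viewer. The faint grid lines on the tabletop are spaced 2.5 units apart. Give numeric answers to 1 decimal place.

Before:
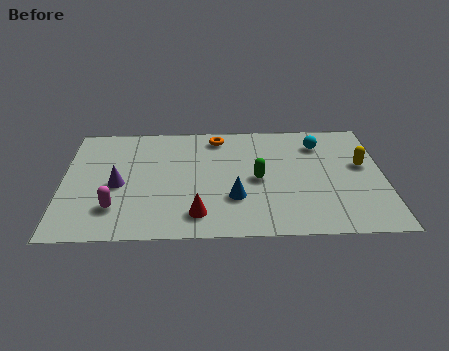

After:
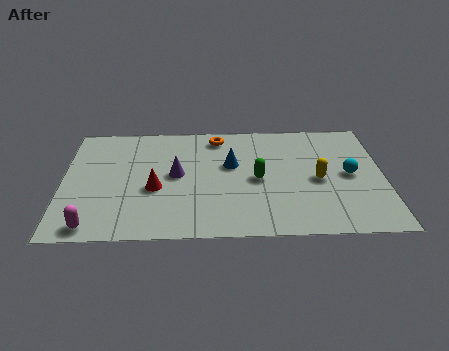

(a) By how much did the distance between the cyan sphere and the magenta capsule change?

+1.4

The distance was about 8.8 in the first image and 10.2 in the second, so they moved 1.4 units further apart.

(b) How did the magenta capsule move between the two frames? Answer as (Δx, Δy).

(-0.8, -1.1)

From the two frames, the magenta capsule sits at roughly (2.0, 1.9) before and (1.2, 0.8) after.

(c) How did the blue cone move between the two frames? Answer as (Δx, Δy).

(-0.1, 2.2)

The blue cone started near (6.5, 2.4) and ended near (6.4, 4.6).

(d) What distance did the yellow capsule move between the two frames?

1.9

From (11.4, 4.4) to (9.7, 3.5), the yellow capsule covered √(1.7² + 0.9²) ≈ 1.9 units.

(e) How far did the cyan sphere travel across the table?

2.4

The cyan sphere moved from about (9.8, 5.9) to (10.9, 3.8), a distance of √(1.1² + 2.1²) ≈ 2.4.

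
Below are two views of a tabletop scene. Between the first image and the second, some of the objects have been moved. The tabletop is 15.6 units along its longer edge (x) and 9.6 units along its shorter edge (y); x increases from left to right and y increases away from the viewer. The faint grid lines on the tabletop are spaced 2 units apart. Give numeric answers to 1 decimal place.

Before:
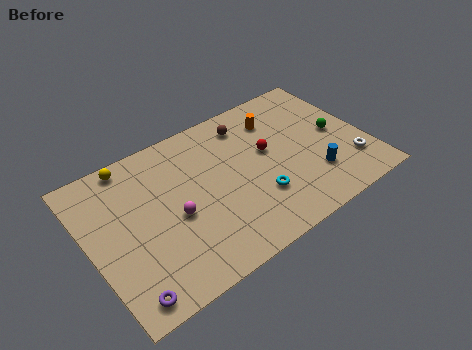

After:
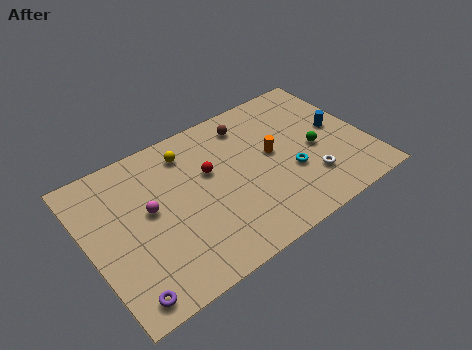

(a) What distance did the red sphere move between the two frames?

3.3

The red sphere was near (10.2, 5.5) before and (6.9, 5.9) after, so it travelled √(3.3² + 0.4²) ≈ 3.3 units.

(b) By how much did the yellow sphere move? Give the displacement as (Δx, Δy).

(3.1, -0.9)

The yellow sphere was at about (2.9, 8.7) and moved to about (6.0, 7.8).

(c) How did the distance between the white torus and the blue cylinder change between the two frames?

+1.3

The distance was about 2.1 in the first image and 3.4 in the second, so they moved 1.3 units further apart.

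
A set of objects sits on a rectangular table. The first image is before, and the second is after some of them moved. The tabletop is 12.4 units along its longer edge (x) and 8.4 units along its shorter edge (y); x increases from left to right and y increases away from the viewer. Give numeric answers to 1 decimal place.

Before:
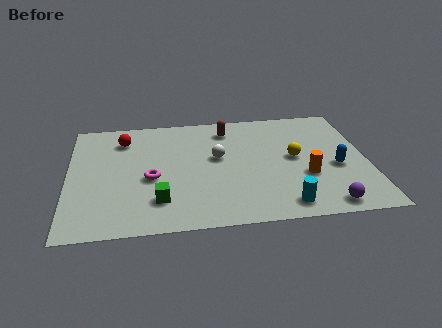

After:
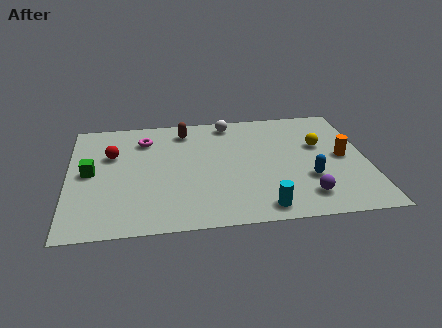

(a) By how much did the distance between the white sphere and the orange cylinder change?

+1.6

Before: roughly 4.0 units apart; after: 5.6. That's 1.6 units further apart.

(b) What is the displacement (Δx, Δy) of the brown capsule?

(-1.8, 0.1)

The brown capsule was at about (6.7, 6.9) and moved to about (4.9, 7.0).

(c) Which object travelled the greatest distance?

the green cube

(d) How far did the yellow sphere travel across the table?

1.4

The yellow sphere was near (9.4, 4.4) before and (10.5, 5.2) after, so it travelled √(1.1² + 0.8²) ≈ 1.4 units.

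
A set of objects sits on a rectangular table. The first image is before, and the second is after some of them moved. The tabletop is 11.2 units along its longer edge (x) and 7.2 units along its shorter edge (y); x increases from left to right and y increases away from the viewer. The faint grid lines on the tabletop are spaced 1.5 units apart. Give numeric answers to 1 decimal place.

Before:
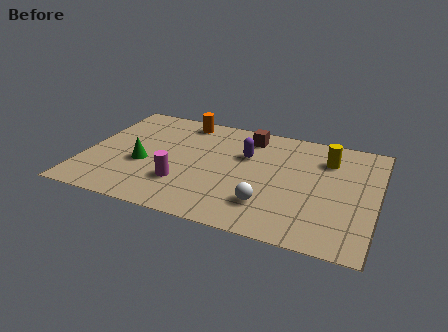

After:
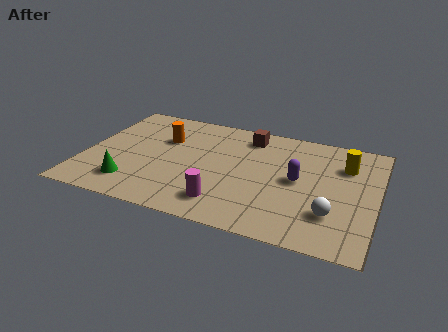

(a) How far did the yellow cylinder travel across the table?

0.7

From (9.2, 5.4) to (9.9, 5.2), the yellow cylinder covered √(0.7² + 0.2²) ≈ 0.7 units.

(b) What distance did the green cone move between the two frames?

1.4

From (2.3, 2.9) to (2.0, 1.5), the green cone covered √(0.3² + 1.4²) ≈ 1.4 units.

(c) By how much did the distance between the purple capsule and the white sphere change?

-0.9

Before: roughly 3.1 units apart; after: 2.2. That's 0.9 units closer together.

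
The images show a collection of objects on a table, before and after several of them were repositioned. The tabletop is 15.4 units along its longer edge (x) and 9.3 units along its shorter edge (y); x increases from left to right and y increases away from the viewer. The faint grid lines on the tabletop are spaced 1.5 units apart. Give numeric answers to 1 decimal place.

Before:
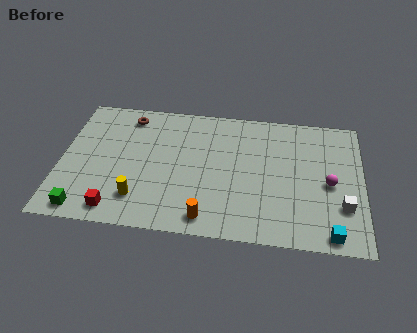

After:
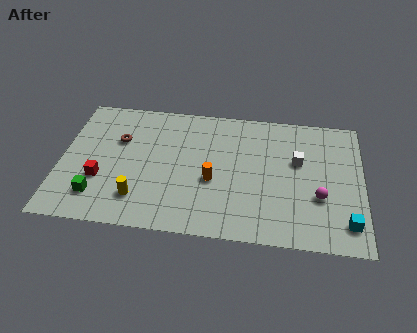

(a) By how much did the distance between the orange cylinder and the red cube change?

+1.1

Before: roughly 4.6 units apart; after: 5.7. That's 1.1 units further apart.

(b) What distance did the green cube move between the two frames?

1.2

The green cube moved from about (1.4, 1.0) to (2.0, 2.0), a distance of √(0.6² + 1.0²) ≈ 1.2.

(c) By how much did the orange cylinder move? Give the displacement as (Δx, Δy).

(0.2, 2.6)

The orange cylinder was at about (7.6, 1.2) and moved to about (7.8, 3.8).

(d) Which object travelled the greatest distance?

the white cube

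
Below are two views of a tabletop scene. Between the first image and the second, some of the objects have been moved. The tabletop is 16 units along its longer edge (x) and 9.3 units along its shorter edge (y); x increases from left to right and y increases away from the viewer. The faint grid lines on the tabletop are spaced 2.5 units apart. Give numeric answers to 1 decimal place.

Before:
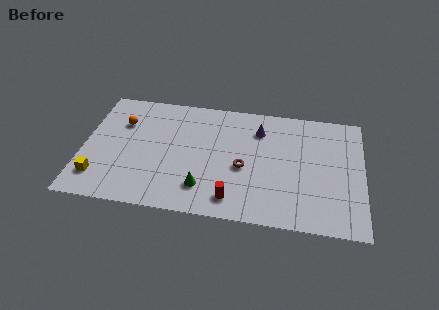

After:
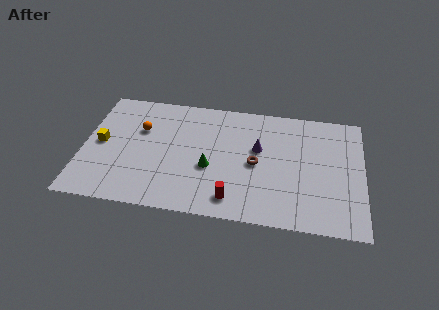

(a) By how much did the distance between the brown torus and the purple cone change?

-2.0

Before: roughly 3.2 units apart; after: 1.2. That's 2.0 units closer together.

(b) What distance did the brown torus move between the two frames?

0.8

From (9.2, 4.0) to (9.9, 4.4), the brown torus covered √(0.7² + 0.4²) ≈ 0.8 units.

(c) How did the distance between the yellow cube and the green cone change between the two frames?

+0.4

They were about 6.0 units apart before and 6.4 after — 0.4 units further apart.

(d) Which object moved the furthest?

the yellow cube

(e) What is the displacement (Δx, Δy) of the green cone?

(0.3, 1.6)

From the two frames, the green cone sits at roughly (7.0, 2.1) before and (7.3, 3.7) after.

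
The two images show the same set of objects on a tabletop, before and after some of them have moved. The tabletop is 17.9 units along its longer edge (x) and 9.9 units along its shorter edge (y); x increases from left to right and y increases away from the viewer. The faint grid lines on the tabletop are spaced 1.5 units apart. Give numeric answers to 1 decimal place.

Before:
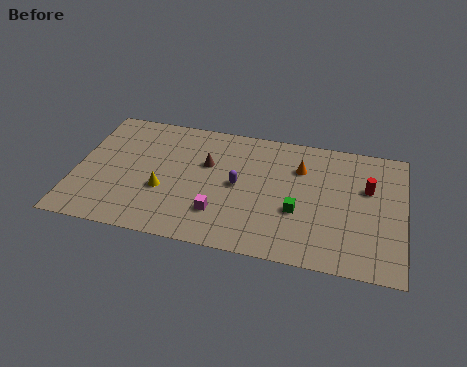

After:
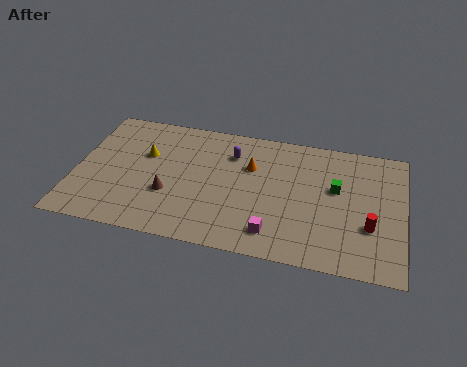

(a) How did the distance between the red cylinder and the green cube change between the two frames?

-1.4

The distance was about 4.5 in the first image and 3.1 in the second, so they moved 1.4 units closer together.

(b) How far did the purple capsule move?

2.5

The purple capsule was near (8.9, 5.0) before and (8.4, 7.4) after, so it travelled √(0.5² + 2.4²) ≈ 2.5 units.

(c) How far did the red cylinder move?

2.9

The red cylinder moved from about (15.9, 6.3) to (16.1, 3.4), a distance of √(0.2² + 2.9²) ≈ 2.9.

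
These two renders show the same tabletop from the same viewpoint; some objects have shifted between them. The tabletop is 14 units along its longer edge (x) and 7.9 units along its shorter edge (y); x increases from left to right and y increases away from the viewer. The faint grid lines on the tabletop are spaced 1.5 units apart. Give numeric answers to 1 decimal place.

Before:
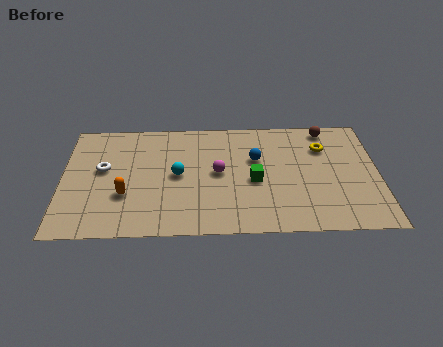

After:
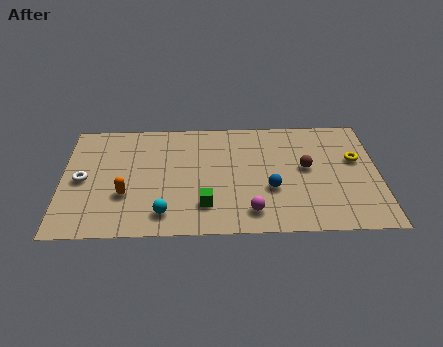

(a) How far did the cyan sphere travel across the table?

2.7

From (5.1, 4.0) to (4.5, 1.4), the cyan sphere covered √(0.6² + 2.6²) ≈ 2.7 units.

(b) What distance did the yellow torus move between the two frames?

1.7

The yellow torus moved from about (11.6, 5.7) to (13.0, 4.8), a distance of √(1.4² + 0.9²) ≈ 1.7.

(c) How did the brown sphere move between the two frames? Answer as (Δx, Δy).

(-1.0, -2.7)

The brown sphere started near (11.8, 7.0) and ended near (10.8, 4.3).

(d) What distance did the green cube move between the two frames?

2.7

The green cube was near (8.5, 3.5) before and (6.3, 1.9) after, so it travelled √(2.2² + 1.6²) ≈ 2.7 units.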